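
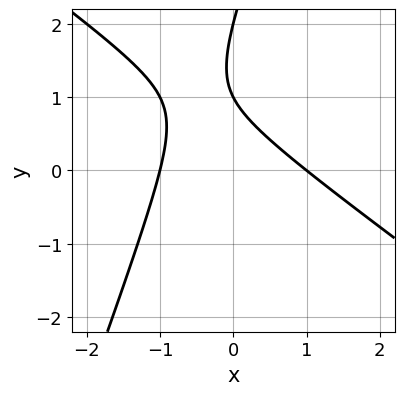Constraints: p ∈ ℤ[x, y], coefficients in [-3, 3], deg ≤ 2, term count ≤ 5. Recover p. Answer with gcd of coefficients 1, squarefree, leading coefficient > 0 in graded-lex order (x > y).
2*x^2 + 2*x*y - y^2 + 3*y - 2

First, deg p = 2. A generic line meets the curve in up to 2 points.
Then, checking where it meets the axes: the y-axis gridline crossings are at y ∈ {1, 2}; among the integer gridlines, it crosses the x-axis at x ∈ {-1, 1}.
Finally, assembling these constraints gives the stated polynomial.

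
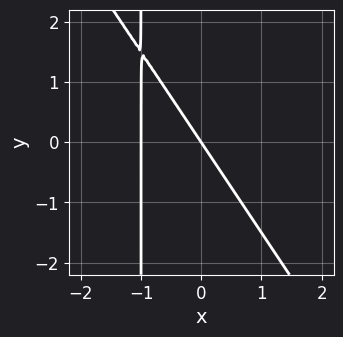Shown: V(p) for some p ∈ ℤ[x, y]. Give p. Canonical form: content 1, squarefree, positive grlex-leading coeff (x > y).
1. Degree: the shape is more complex than any degree-1 curve, so deg p = 2.
2. Observable constraints: it meets the y-axis at y = 0 (among the integer gridlines); the x-axis gridline crossings are at x ∈ {-1, 0}.
3. Solving for integer coefficients yields p as stated.

3*x^2 + 2*x*y + 3*x + 2*y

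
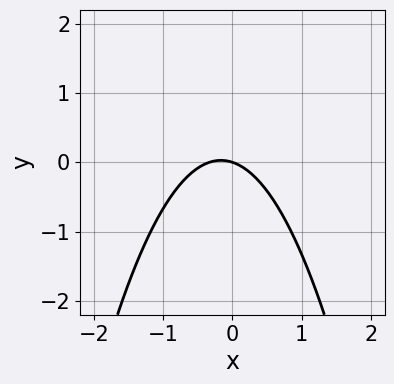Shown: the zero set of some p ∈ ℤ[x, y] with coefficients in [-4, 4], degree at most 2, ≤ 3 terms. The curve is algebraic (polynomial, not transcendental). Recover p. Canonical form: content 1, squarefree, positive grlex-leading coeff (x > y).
First, degree: a generic line meets the curve in up to 2 points, so deg p = 2.
Then, from the visible intercepts: one x-axis crossing is at x = 0; one y-axis crossing is at y = 0.
Finally, these observations pin down the coefficients.

3*x^2 + x + 3*y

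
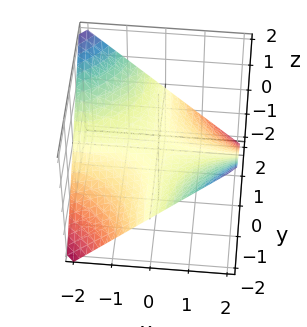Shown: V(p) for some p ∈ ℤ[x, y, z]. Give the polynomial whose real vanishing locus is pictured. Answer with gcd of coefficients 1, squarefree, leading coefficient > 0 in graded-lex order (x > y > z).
1. deg p = 2.
2. Against the integer gridlines: it crosses the z-axis at the gridline z = 0; the visible x-axis segment lies entirely on the surface; every point of the y-axis in the box is on the surface.
3. Matching integer coefficients to the picture gives p.

x*y + 2*z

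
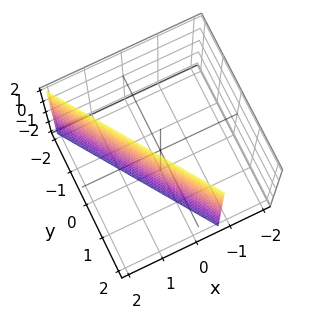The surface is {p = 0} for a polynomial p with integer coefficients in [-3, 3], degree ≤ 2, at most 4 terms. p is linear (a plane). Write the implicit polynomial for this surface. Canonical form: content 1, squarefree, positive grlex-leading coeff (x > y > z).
3*x + 2*y - 2

1. deg p = 1. Every cross-section is a straight line — this is a plane.
2. From the visible intercepts: the surface avoids every integer z-axis point in the box; it meets the y-axis at y = 1 (among the integer gridlines).
3. These observations pin down the coefficients.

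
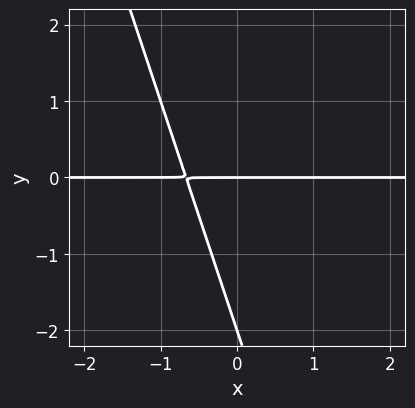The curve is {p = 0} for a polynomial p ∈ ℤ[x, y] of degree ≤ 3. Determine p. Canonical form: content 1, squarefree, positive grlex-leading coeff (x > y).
3*x*y + y^2 + 2*y

Degree: the shape is more complex than any degree-1 curve, so deg p = 2.
Reading off the gridlines: the visible x-axis segment lies entirely on the curve; among the integer gridlines, it crosses the y-axis at y ∈ {-2, 0}.
Putting this together gives p.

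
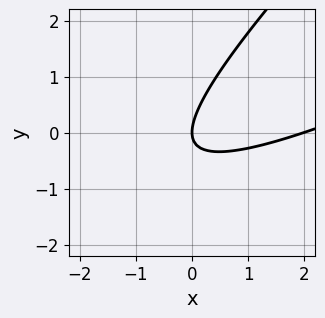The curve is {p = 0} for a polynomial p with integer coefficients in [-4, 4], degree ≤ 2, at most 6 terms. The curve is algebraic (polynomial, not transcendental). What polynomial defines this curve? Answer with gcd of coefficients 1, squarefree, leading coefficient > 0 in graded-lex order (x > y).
x^2 - 3*x*y + 2*y^2 - 2*x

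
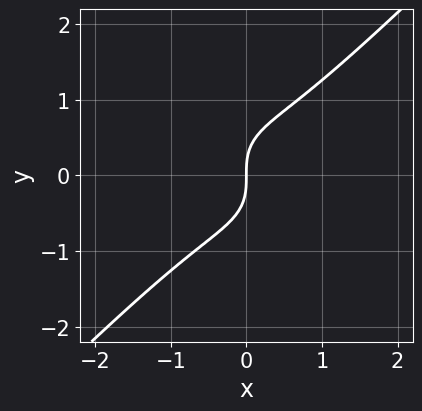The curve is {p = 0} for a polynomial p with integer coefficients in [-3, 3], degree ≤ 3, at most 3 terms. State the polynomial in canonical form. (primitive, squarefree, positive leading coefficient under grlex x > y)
Degree: a generic line meets the curve in up to 3 points, so deg p = 3.
From the visible intercepts: it meets the y-axis at y = 0 (among the integer gridlines); it meets the x-axis at x = 0 (among the integer gridlines).
Fitting integer coefficients to these (and the overall shape) gives p.

x^3 - y^3 + x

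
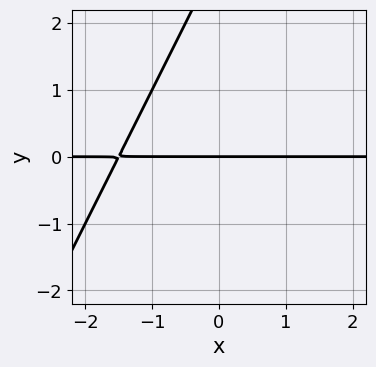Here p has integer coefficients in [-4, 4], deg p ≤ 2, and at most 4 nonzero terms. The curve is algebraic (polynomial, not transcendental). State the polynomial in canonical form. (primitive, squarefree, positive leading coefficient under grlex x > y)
2*x*y - y^2 + 3*y

(a) Degree: no degree-1 curve has this shape, so deg p = 2.
(b) From the visible intercepts: it meets the y-axis at y = 0 (among the integer gridlines); every point of the x-axis in the box is on the curve.
(c) These observations pin down the coefficients.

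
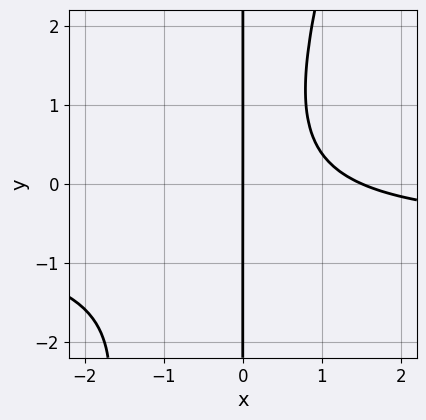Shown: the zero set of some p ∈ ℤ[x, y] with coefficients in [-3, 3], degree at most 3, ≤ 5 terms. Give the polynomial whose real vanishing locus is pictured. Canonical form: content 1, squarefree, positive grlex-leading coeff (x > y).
3*x^2*y - x*y^2 + 2*x^2 - 3*x

(a) The degree is 3 — a generic line meets the curve in up to 3 points.
(b) From the axis intercepts and sections: every point of the y-axis in the box is on the curve; one x-axis crossing is at x = 0.
(c) Together with the visible shape, these determine p as stated.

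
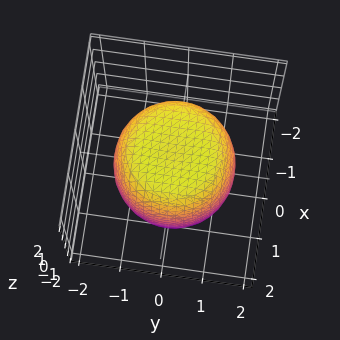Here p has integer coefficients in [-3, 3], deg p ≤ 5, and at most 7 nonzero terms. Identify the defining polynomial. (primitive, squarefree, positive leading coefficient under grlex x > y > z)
x^4 + 2*x^2*y^2 + y^4 - x^2 - y^2 + z^2 - 2

1. Degree: no degree-3 surface has this shape, so deg p = 4.
2. By symmetry, the surface is invariant under rotation about z: p = q(x² + y², z).
3. From the axis intercepts and sections: a circular section at z = 1 has radius between 1 and 2.
4. Matching integer coefficients to the picture gives p.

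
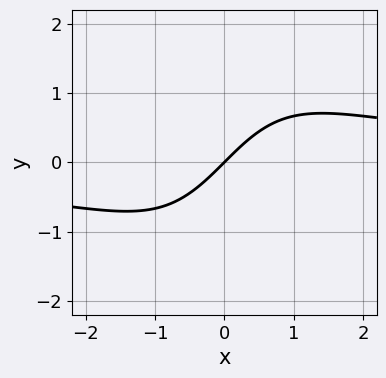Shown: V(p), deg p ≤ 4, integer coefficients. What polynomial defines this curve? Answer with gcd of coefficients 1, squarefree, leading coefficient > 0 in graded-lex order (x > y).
x^2*y - 2*x + 2*y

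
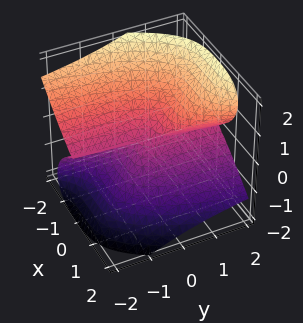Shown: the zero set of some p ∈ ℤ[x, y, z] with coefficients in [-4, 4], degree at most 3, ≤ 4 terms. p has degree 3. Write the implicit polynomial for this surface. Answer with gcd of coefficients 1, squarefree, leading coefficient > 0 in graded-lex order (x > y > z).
2*x^3 - 3*y*z^2 + 3*z^3

1. The degree is 3 — a generic line meets the surface in up to 3 points.
2. Checking where it meets the axes: it meets the z-axis at z = 0 (among the integer gridlines); it crosses the x-axis at the gridline x = 0; every point of the y-axis in the box is on the surface.
3. The integer polynomial consistent with all of this is the stated p.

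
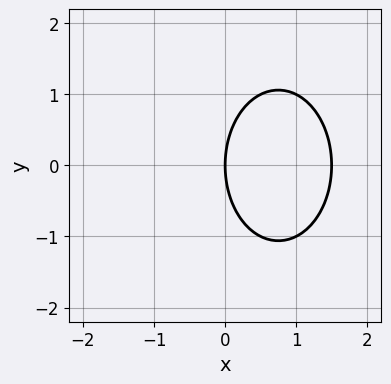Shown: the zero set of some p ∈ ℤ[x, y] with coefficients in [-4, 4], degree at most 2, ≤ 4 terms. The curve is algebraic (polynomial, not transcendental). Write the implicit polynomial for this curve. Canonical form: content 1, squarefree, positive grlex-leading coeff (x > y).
2*x^2 + y^2 - 3*x

deg p = 2.
Symmetries: the y ↦ −y reflection is a symmetry, so y appears only in even powers.
Against the integer gridlines: one y-axis crossing is at y = 0; it meets the x-axis at x = 0 (among the integer gridlines).
Together with the visible shape, these determine p as stated.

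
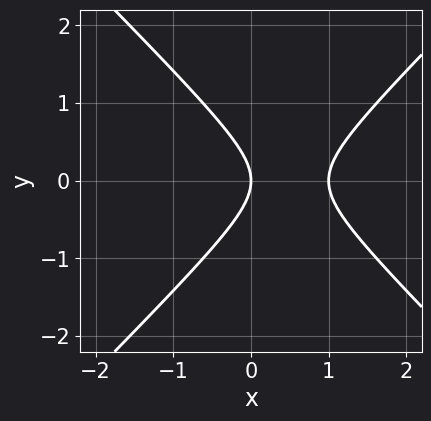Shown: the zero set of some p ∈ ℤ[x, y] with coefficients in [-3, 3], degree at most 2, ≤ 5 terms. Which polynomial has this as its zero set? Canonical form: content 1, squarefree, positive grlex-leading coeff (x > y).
First, deg p = 2. No degree-1 curve has this shape.
Next, symmetries: it's symmetric under y → −y, forcing even powers of y.
Then, reading off the gridlines: it meets the y-axis at y = 0 (among the integer gridlines); the x-axis gridline crossings are at x ∈ {0, 1}.
Finally, together with the visible shape, these determine p as stated.

x^2 - y^2 - x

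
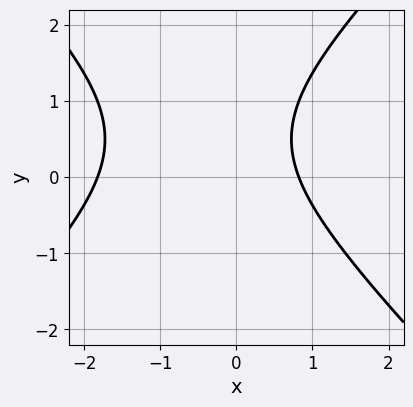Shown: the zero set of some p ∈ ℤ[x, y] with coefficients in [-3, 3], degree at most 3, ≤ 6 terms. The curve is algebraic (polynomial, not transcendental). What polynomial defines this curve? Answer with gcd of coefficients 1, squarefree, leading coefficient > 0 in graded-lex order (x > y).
2*x^2 - 2*y^2 + 2*x + 2*y - 3

First, deg p = 2.
Then, reading off the gridlines: no y-intercept at any integer in the box.
Finally, these observations pin down the coefficients.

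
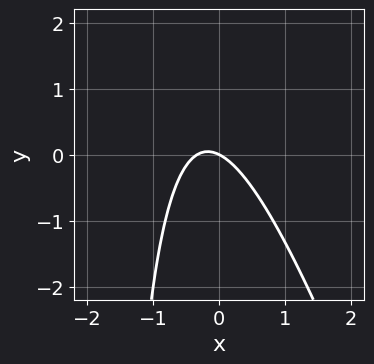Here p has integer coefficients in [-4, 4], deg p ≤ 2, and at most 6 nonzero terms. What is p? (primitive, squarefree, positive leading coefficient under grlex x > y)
3*x^2 + x*y + x + 2*y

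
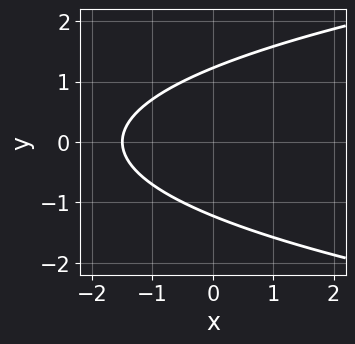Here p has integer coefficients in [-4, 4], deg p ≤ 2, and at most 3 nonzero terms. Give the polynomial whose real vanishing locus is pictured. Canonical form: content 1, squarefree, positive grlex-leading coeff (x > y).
(a) deg p = 2. The shape is more complex than any degree-1 curve.
(b) Symmetries: mirror symmetry y ↦ −y ⇒ only even powers of y.
(c) Fitting integer coefficients to these (and the overall shape) gives p.

2*y^2 - 2*x - 3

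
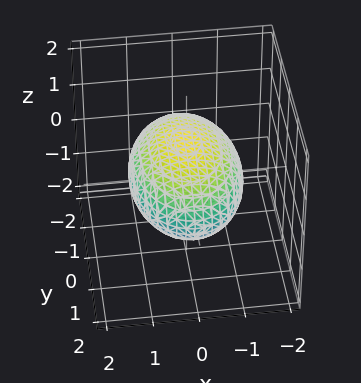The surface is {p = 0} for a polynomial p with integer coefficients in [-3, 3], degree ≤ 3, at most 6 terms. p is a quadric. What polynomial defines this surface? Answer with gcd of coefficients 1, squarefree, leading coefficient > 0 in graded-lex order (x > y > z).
2*x^2 + y^2 + 3*z^2 - 3

(a) The degree is 2 — bounded and convex; a quadric.
(b) Symmetries: mirror symmetry z ↦ −z ⇒ only even powers of z; mirror symmetry y ↦ −y ⇒ only even powers of y; mirror symmetry x ↦ −x ⇒ only even powers of x.
(c) Against the integer gridlines: the z-axis gridline crossings are at z ∈ {-1, 1}.
(d) Together with the visible shape, these determine p as stated.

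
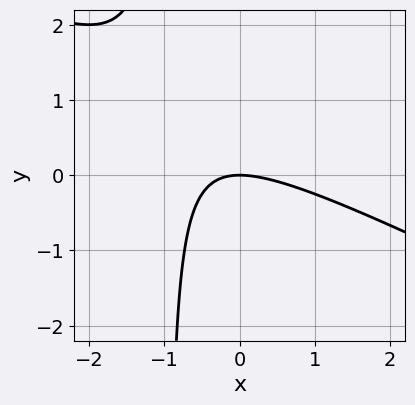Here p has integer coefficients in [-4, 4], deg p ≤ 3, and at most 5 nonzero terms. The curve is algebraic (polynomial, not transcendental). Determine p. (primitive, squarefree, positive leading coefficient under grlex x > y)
1. deg p = 2. The shape is more complex than any degree-1 curve.
2. Checking where it meets the axes: it meets the x-axis at x = 0 (among the integer gridlines); one y-axis crossing is at y = 0.
3. Matching integer coefficients to the picture gives p.

x^2 + 2*x*y + 2*y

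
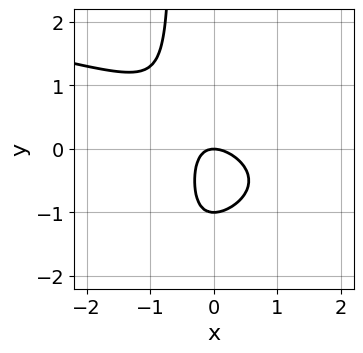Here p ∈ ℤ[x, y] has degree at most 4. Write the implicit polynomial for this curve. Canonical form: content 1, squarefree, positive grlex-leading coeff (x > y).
3*x*y^2 + 3*x^2 + 3*x*y + 2*y^2 + 2*y

First, degree: the shape is more complex than any degree-2 curve, so deg p = 3.
Next, from the axis intercepts and sections: it meets the x-axis at x = 0 (among the integer gridlines); among the integer gridlines, it crosses the y-axis at y ∈ {-1, 0}.
Finally, together with the visible shape, these determine p as stated.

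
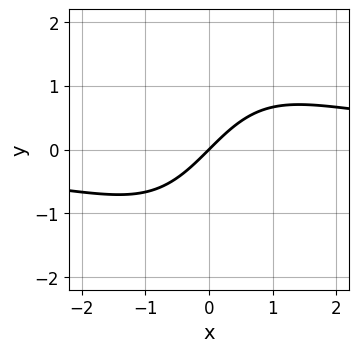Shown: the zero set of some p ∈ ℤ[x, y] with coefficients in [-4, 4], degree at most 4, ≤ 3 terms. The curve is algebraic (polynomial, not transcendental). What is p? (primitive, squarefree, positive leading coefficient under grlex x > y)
x^2*y - 2*x + 2*y

First, the degree is 3 — the shape is more complex than any degree-2 curve.
Next, against the integer gridlines: it meets the x-axis at x = 0 (among the integer gridlines); one y-axis crossing is at y = 0.
Finally, these observations pin down the coefficients.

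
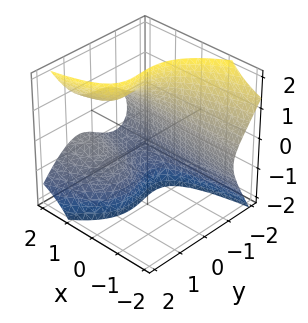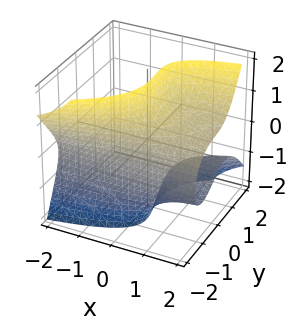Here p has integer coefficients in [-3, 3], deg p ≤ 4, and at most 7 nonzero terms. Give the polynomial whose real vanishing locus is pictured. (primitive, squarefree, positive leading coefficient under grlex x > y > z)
(a) The degree is 3 — a generic line meets the surface in up to 3 points.
(b) From the axis intercepts and sections: the surface avoids every integer x-axis point in the box; no z-intercept at any integer in the box.
(c) Fitting integer coefficients to these (and the overall shape) gives p.

2*x*y*z - 3*x*z^2 + 3*y^3 - 2*y + 3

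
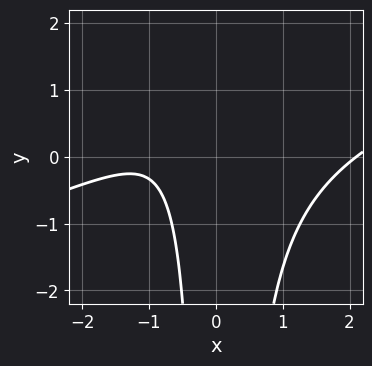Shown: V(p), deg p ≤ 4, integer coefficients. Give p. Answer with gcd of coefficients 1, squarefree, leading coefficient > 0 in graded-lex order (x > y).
First, the degree is 3 — a generic line meets the curve in up to 3 points.
Next, from the axis intercepts and sections: no y-intercept at any integer in the box; it misses every integer gridline on the x-axis.
Finally, putting this together gives p.

x^3 - 3*x^2*y - 3*x - 3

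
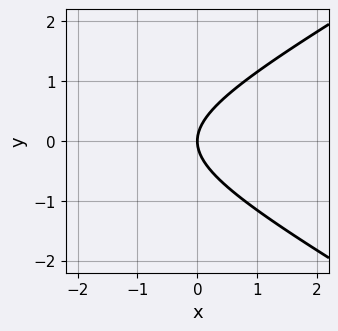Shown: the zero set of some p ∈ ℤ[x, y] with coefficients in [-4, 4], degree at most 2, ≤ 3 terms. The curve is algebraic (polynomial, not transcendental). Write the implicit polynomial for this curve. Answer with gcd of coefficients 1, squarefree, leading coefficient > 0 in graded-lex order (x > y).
x^2 - 3*y^2 + 3*x

First, deg p = 2. A generic line meets the curve in up to 2 points.
Next, symmetries: mirror symmetry y ↦ −y ⇒ only even powers of y.
Then, reading off the gridlines: it meets the x-axis at x = 0 (among the integer gridlines); it meets the y-axis at y = 0 (among the integer gridlines).
Finally, solving for integer coefficients yields p as stated.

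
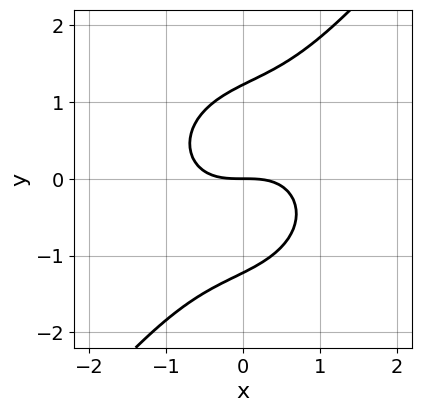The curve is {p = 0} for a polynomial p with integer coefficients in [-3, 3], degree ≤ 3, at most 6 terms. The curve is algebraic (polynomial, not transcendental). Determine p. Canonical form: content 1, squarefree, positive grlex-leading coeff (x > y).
Degree: the shape is more complex than any degree-2 curve, so deg p = 3.
Observable constraints: it meets the x-axis at x = 0 (among the integer gridlines); it crosses the y-axis at the gridline y = 0.
The integer polynomial consistent with all of this is the stated p.

2*x^3 - x^2*y + 2*x*y^2 - 2*y^3 + 3*y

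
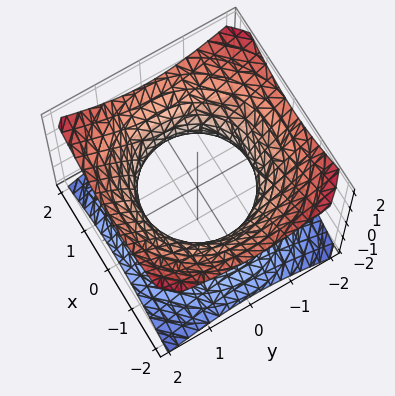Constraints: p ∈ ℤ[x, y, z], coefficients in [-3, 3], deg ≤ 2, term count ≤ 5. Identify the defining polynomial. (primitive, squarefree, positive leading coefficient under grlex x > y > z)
First, deg p = 2.
Then, symmetries: mirror symmetry z ↦ −z ⇒ only even powers of z; the surface is invariant under rotation about z: p = q(x² + y², z).
Next, checking where it meets the axes: a circular section at z = 0 has radius between 1 and 2; no z-intercept at any integer in the box.
Finally, solving for integer coefficients yields p as stated.

2*x^2 + 2*y^2 - 3*z^2 - 3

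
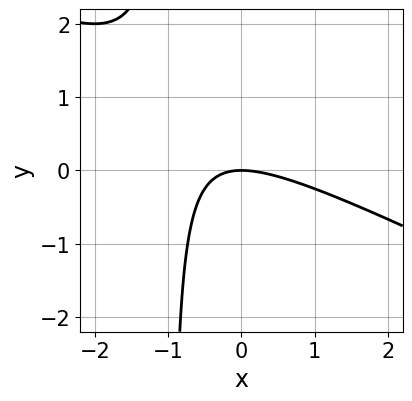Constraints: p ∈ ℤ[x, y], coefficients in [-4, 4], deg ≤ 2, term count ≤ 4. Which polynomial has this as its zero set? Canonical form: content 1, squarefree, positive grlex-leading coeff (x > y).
The degree is 2 — no degree-1 curve has this shape.
Against the integer gridlines: it crosses the x-axis at the gridline x = 0; it crosses the y-axis at the gridline y = 0.
Together with the visible shape, these determine p as stated.

x^2 + 2*x*y + 2*y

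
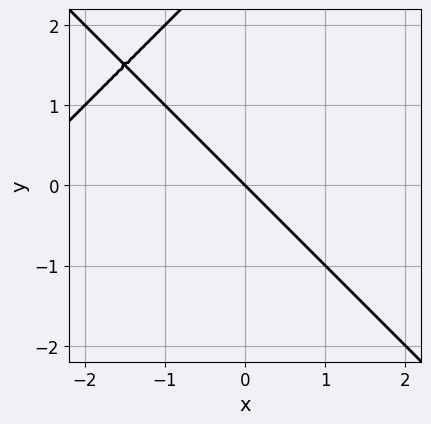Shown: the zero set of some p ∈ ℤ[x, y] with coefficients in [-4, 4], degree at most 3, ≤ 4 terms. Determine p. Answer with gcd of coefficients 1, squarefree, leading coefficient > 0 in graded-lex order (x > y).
x^2 - y^2 + 3*x + 3*y

deg p = 2.
From the axis intercepts and sections: it crosses the x-axis at the gridline x = 0; it meets the y-axis at y = 0 (among the integer gridlines).
Putting this together gives p.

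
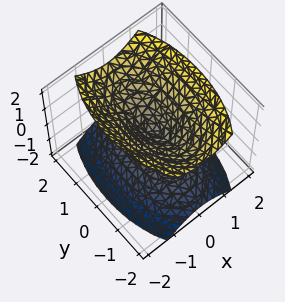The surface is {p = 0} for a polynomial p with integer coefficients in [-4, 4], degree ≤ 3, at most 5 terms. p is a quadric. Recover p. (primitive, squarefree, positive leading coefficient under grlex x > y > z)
(a) The picture has 2 separate pieces. Treating them together as one polynomial.
(b) Degree: a double cone through the origin; a quadric, so deg p = 2.
(c) Symmetries: mirror symmetry z ↦ −z ⇒ only even powers of z; the x ↦ −x reflection is a symmetry, so x appears only in even powers; it's symmetric under y → −y, forcing even powers of y.
(d) Checking where it meets the axes: one y-axis crossing is at y = 0; it crosses the x-axis at the gridline x = 0.
(e) Matching integer coefficients to the picture gives p.

3*x^2 + y^2 - 2*z^2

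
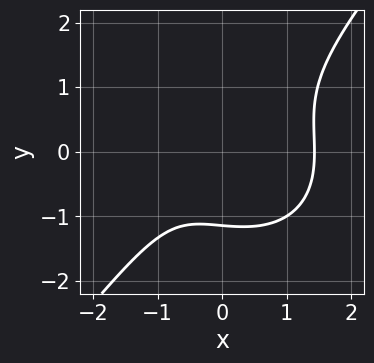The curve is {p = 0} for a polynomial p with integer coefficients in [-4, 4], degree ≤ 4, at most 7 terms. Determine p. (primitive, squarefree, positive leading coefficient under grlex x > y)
Degree: the shape is more complex than any degree-2 curve, so deg p = 3.
Putting this together gives p.

2*x^3 + x*y^2 - 2*y^3 - 2*x - 3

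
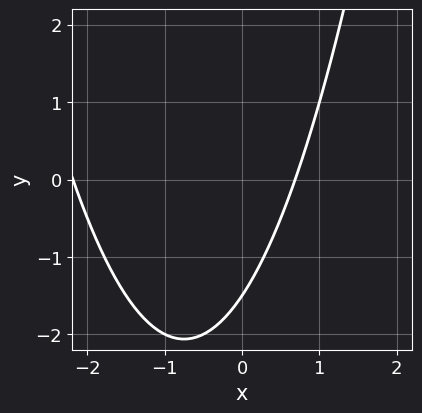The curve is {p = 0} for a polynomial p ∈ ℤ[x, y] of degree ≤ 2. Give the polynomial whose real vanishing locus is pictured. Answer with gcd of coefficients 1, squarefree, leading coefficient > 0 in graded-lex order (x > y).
2*x^2 + 3*x - 2*y - 3

deg p = 2.
Putting this together gives p.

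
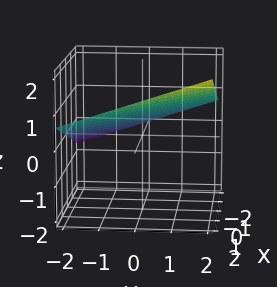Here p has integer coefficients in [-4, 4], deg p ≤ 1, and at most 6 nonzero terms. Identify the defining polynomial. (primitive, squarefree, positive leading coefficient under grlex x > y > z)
x + y - 3*z + 2

First, the degree is 1 — every cross-section is a straight line — this is a plane.
Next, checking where it meets the axes: it meets the y-axis at y = -2 (among the integer gridlines); it meets the x-axis at x = -2 (among the integer gridlines).
Finally, matching integer coefficients to the picture gives p.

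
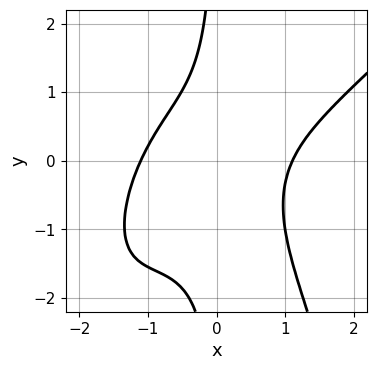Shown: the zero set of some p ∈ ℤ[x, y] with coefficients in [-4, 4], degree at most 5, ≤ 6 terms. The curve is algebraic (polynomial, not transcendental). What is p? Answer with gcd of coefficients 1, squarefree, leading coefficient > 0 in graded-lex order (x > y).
First, degree: no degree-3 curve has this shape, so deg p = 4.
Then, observable constraints: no y-intercept at any integer in the box.
Finally, these observations pin down the coefficients.

2*x^4 - 2*x^3*y - 3*x*y^2 - 2*x*y - 3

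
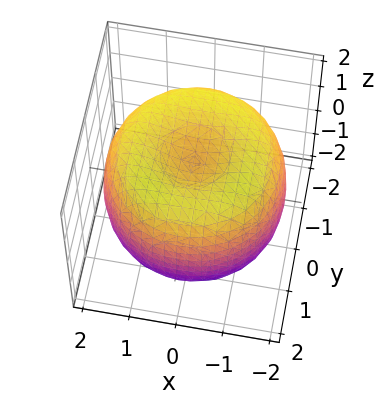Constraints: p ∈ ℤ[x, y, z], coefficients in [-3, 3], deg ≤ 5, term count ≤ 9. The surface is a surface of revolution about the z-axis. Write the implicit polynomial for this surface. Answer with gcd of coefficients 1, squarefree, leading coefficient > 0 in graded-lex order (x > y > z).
x^4 + 2*x^2*y^2 + y^4 - 3*x^2 - 3*y^2 + 2*z^2 - 2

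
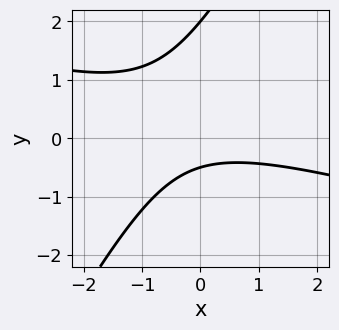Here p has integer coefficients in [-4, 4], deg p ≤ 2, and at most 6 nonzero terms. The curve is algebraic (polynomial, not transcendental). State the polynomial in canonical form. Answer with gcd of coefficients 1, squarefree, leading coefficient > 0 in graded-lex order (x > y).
x^2 + 3*x*y - 2*y^2 + 3*y + 2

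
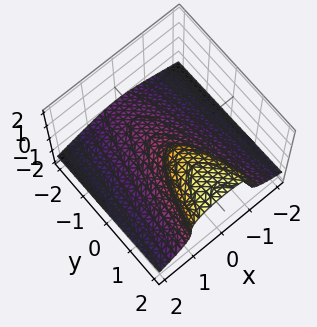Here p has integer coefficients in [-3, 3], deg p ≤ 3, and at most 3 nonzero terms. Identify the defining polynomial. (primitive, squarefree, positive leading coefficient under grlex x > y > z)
First, the degree is 3 — no degree-2 surface has this shape.
Then, from the axis intercepts and sections: one z-axis crossing is at z = 0; one x-axis crossing is at x = 0; it meets the y-axis at y = 0 (among the integer gridlines).
Finally, fitting integer coefficients to these (and the overall shape) gives p.

2*z^3 + 2*x^2 - y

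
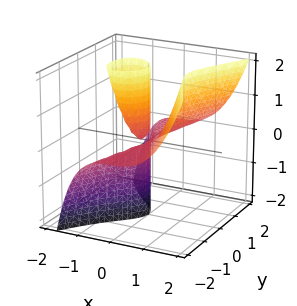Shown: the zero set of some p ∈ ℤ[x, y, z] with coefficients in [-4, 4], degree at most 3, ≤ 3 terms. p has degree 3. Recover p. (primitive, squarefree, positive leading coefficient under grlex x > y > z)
There are 2 components. Treating them together as one polynomial.
Degree: no degree-2 surface has this shape, so deg p = 3.
From the axis intercepts and sections: every point of the z-axis in the box is on the surface; every point of the y-axis in the box is on the surface; one x-axis crossing is at x = 0.
The integer polynomial consistent with all of this is the stated p.

3*x^3 - 2*y^2*z - 2*x*z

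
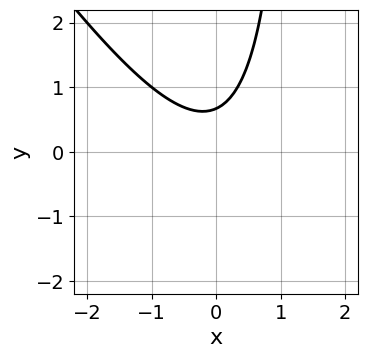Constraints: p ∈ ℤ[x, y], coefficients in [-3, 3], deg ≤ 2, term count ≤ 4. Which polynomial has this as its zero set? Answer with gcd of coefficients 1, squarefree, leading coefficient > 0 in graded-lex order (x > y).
(a) Degree: a generic line meets the curve in up to 2 points, so deg p = 2.
(b) From the axis intercepts and sections: no x-intercept at any integer in the box.
(c) Assembling these constraints gives the stated polynomial.

3*x^2 + 2*x*y - 3*y + 2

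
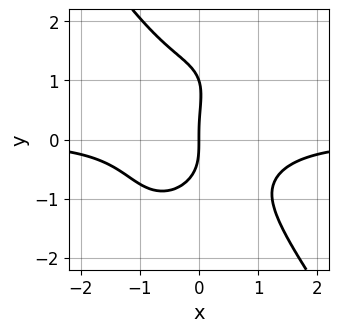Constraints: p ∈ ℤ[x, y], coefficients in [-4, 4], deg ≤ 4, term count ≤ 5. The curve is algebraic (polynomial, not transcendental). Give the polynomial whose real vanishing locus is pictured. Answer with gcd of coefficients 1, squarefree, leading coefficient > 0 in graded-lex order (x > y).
3*x^3*y + y^4 - y^3 + 3*x

1. The degree is 4 — a generic line meets the curve in up to 4 points.
2. Against the integer gridlines: among the integer gridlines, it crosses the y-axis at y ∈ {0, 1}; it crosses the x-axis at the gridline x = 0.
3. Assembling these constraints gives the stated polynomial.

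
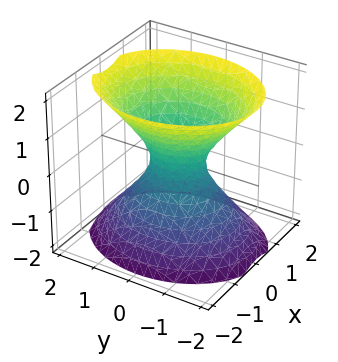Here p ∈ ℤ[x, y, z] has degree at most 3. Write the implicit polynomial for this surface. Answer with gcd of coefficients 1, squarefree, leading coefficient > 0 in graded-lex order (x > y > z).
3*x^2 + 2*y^2 - 2*z^2 - 1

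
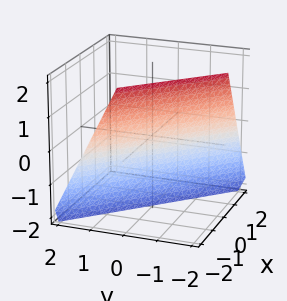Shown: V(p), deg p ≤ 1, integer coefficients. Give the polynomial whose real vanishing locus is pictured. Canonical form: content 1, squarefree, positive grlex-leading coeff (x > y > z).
2*x + 2*y + z + 2

Degree: the surface is flat (a plane), so deg p = 1.
From the axis intercepts and sections: one z-axis crossing is at z = -2; it crosses the y-axis at the gridline y = -1; one x-axis crossing is at x = -1.
Matching integer coefficients to the picture gives p.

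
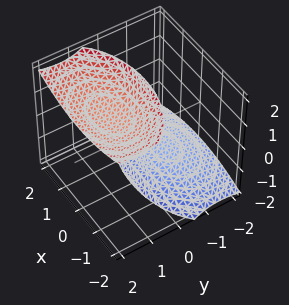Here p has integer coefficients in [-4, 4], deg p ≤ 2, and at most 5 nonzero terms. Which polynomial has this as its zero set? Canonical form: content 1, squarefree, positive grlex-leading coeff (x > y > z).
x^2 + 2*y^2 - 3*y*z - z^2 + 3

I count 2 distinct pieces. Treating them together as one polynomial.
Degree: the shape is more complex than any degree-1 surface, so deg p = 2.
From the visible intercepts: it misses every integer gridline on the x-axis; no y-intercept at any integer in the box.
These observations pin down the coefficients.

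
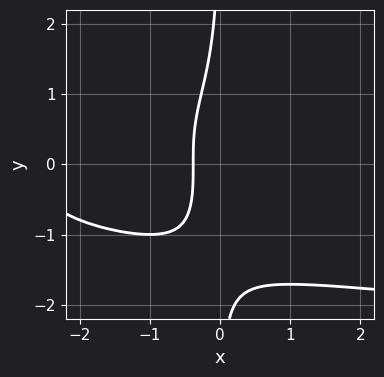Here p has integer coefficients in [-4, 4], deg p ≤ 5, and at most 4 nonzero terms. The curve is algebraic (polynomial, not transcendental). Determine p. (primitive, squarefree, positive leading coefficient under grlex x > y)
x*y^3 + x^2 + 3*x + 1

First, the degree is 4 — no degree-3 curve has this shape.
Then, against the integer gridlines: it misses every integer gridline on the y-axis.
Finally, putting this together gives p.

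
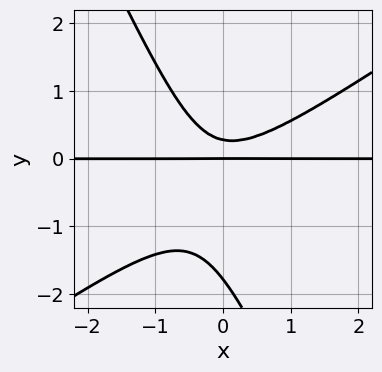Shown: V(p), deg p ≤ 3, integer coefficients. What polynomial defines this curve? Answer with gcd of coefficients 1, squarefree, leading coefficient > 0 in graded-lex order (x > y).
1. The degree is 3 — the shape is more complex than any degree-2 curve.
2. Checking where it meets the axes: it crosses the y-axis at the gridline y = 0; every point of the x-axis in the box is on the curve.
3. Solving for integer coefficients yields p as stated.

3*x^2*y - 3*x*y^2 - 2*y^3 - 3*y^2 + y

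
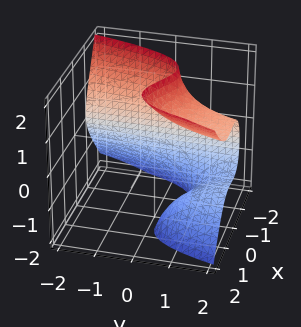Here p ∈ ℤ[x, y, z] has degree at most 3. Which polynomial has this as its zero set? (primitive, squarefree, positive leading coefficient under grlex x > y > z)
3*x^3 - x^2*z - x*z^2 - 2*y*z^2 + 3

Degree: the shape is more complex than any degree-2 surface, so deg p = 3.
From the axis intercepts and sections: the surface avoids every integer z-axis point in the box; it misses every integer gridline on the y-axis; it crosses the x-axis at the gridline x = -1.
Solving for integer coefficients yields p as stated.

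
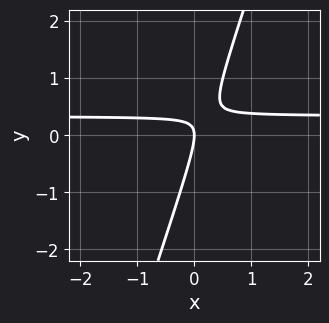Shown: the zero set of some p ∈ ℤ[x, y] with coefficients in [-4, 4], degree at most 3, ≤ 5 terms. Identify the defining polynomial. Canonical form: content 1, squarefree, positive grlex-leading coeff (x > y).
1. Degree: no degree-1 curve has this shape, so deg p = 2.
2. Observable constraints: one y-axis crossing is at y = 0; it crosses the x-axis at the gridline x = 0.
3. Matching integer coefficients to the picture gives p.

3*x*y - y^2 - x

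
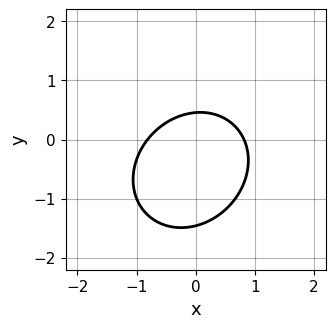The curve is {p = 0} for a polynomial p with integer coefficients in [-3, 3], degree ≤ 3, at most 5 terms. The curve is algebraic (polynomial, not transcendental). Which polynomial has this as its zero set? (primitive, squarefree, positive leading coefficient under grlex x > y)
3*x^2 - x*y + 3*y^2 + 3*y - 2

(a) The degree is 2 — a generic line meets the curve in up to 2 points.
(b) Matching integer coefficients to the picture gives p.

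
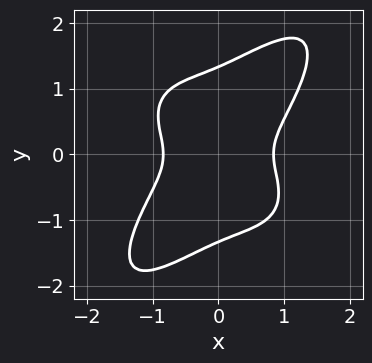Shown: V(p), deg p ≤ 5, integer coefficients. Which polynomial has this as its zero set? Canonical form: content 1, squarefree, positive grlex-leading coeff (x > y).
2*x^4 - 2*x*y^3 + 2*y^4 - 3*y^2 - 1

The degree is 4 — no degree-3 curve has this shape.
Solving for integer coefficients yields p as stated.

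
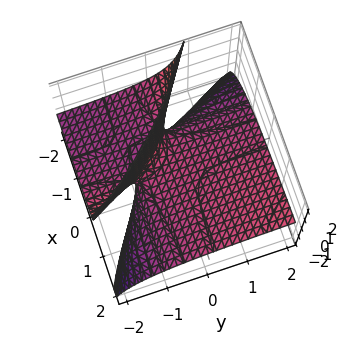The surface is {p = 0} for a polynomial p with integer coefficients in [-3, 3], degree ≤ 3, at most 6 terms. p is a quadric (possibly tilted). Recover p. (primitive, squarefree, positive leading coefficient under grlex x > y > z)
x*y - 3*x*z - 3*y*z - 3*z

First, the degree is 2 — a generic line meets the surface in up to 2 points.
Then, against the integer gridlines: every point of the y-axis in the box is on the surface; it meets the z-axis at z = 0 (among the integer gridlines).
Finally, these observations pin down the coefficients.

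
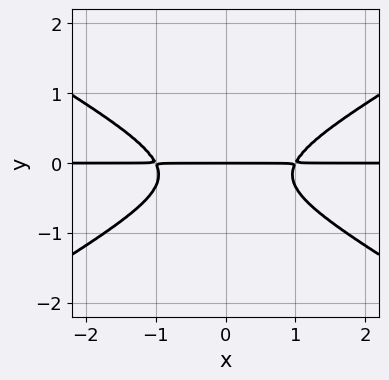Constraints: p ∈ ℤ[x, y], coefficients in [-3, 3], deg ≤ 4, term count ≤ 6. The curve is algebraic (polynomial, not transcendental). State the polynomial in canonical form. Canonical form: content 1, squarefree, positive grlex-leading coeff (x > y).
x^2*y - 3*y^3 - y^2 - y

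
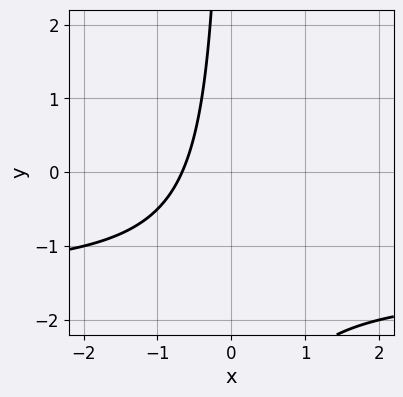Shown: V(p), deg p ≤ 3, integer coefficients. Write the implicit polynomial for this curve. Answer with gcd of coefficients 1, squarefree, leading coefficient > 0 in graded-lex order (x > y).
2*x*y + 3*x + 2

First, the degree is 2 — the shape is more complex than any degree-1 curve.
Then, reading off the gridlines: the curve avoids every integer y-axis point in the box.
Finally, solving for integer coefficients yields p as stated.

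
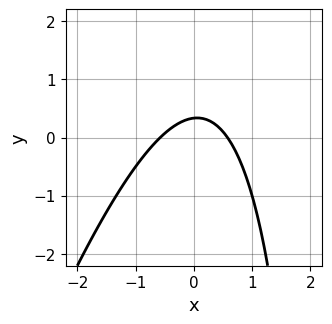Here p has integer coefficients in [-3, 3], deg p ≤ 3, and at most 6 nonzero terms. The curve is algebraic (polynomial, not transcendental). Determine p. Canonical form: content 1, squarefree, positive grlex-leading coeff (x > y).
3*x^2 - x*y + 3*y - 1

First, deg p = 2.
Finally, the integer polynomial consistent with all of this is the stated p.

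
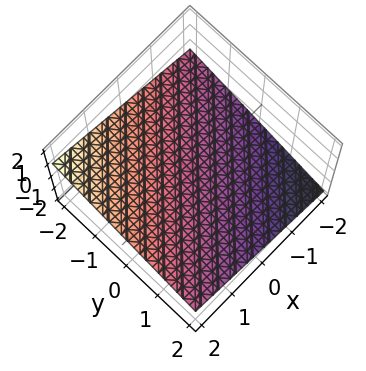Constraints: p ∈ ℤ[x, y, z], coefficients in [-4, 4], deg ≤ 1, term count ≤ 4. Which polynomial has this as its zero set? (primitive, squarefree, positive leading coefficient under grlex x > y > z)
1. The degree is 1 — the surface is flat (a plane).
2. Against the integer gridlines: it meets the x-axis at x = 2 (among the integer gridlines); it crosses the y-axis at the gridline y = -2.
3. Fitting integer coefficients to these (and the overall shape) gives p.

x - y - 3*z - 2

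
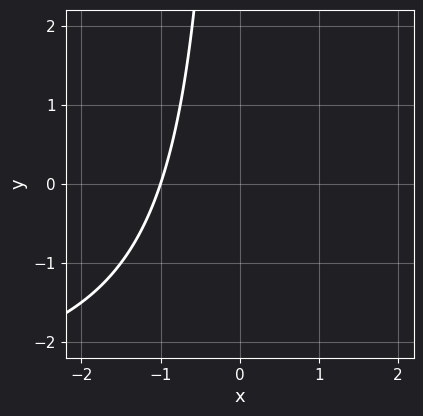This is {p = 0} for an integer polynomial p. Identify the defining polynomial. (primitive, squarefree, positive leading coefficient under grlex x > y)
(a) deg p = 2.
(b) Checking where it meets the axes: one x-axis crossing is at x = -1; no y-intercept at any integer in the box.
(c) Matching integer coefficients to the picture gives p.

x*y + 3*x + 3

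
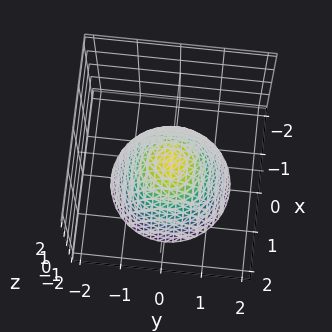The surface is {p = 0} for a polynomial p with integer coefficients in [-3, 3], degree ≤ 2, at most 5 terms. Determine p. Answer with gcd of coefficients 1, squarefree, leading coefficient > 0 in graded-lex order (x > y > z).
x^2 + y^2 + z

Degree: a single bowl opening along one axis; a quadric, so deg p = 2.
By symmetry, every cross-section ⟂ z is a circle, so x, y appear only via x² + y².
From the visible intercepts: it meets the y-axis at y = 0 (among the integer gridlines); it crosses the z-axis at the gridline z = 0; one x-axis crossing is at x = 0.
Together with the visible shape, these determine p as stated.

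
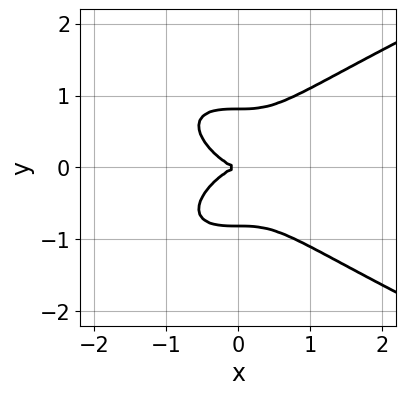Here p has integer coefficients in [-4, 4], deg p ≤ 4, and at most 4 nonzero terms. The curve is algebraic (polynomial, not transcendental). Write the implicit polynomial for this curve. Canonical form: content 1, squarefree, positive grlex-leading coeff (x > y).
First, the degree is 4 — a generic line meets the curve in up to 4 points.
Next, symmetries: the y ↦ −y reflection is a symmetry, so y appears only in even powers.
Then, reading off the gridlines: one x-axis crossing is at x = 0; one y-axis crossing is at y = 0.
Finally, fitting integer coefficients to these (and the overall shape) gives p.

3*y^4 - 2*x^3 - 2*y^2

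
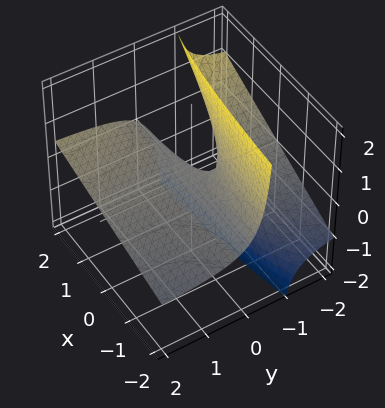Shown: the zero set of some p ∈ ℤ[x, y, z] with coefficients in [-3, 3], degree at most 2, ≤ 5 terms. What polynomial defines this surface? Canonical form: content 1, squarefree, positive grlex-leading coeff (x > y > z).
x*y - 3*y*z - 2*z

deg p = 2.
Checking where it meets the axes: the visible x-axis segment lies entirely on the surface; the visible y-axis segment lies entirely on the surface; it crosses the z-axis at the gridline z = 0.
Fitting integer coefficients to these (and the overall shape) gives p.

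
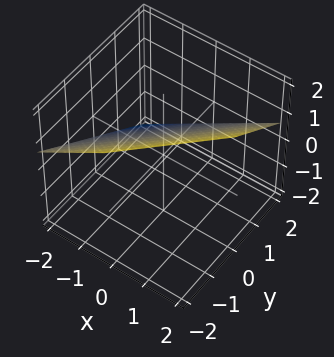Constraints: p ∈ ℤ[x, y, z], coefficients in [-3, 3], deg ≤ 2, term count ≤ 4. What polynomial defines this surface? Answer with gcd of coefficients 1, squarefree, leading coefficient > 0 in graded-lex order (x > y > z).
2*x - 2*y - 3*z + 2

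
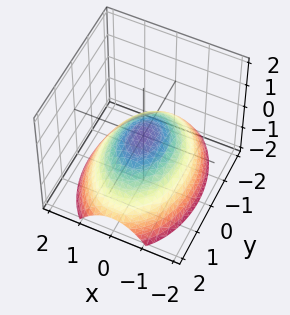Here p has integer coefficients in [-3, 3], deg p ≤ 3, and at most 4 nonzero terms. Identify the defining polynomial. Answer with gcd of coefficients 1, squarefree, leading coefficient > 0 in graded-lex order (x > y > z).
Degree: a paraboloid; a quadric, so deg p = 2.
Symmetries: it's symmetric under y → −y, forcing even powers of y; the x ↦ −x reflection is a symmetry, so x appears only in even powers.
Observable constraints: one y-axis crossing is at y = 0; it meets the x-axis at x = 0 (among the integer gridlines).
Matching integer coefficients to the picture gives p.

2*x^2 + y^2 + 3*z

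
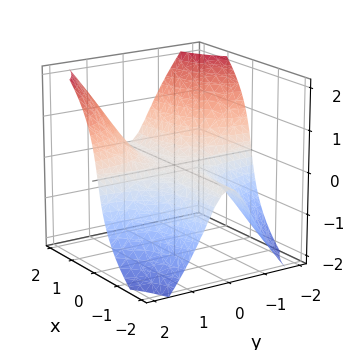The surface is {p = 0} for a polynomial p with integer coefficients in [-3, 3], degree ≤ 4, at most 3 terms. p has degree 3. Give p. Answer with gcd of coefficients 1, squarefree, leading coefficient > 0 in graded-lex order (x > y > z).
3*x*y^2 - z^3 - 3*z

First, deg p = 3. A generic line meets the surface in up to 3 points.
Then, observable constraints: every point of the y-axis in the box is on the surface; it crosses the z-axis at the gridline z = 0; every point of the x-axis in the box is on the surface.
Finally, together with the visible shape, these determine p as stated.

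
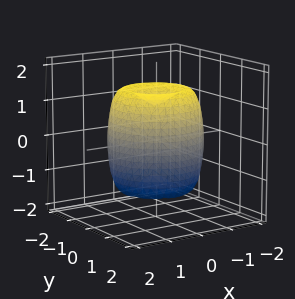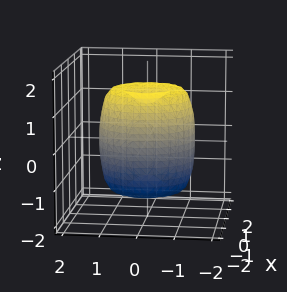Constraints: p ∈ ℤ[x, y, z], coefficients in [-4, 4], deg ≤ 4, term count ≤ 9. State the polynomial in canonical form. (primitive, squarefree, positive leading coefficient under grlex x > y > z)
First, the degree is 4 — a generic line meets the surface in up to 4 points.
Then, by symmetry, every cross-section ⟂ z is a circle, so x, y appear only via x² + y².
Then, from the visible intercepts: a circular section at z = 1 has radius between 1 and 2; the z-axis gridline crossings are at z ∈ {-1, 1}.
Finally, assembling these constraints gives the stated polynomial.

2*x^4 + 4*x^2*y^2 + 2*y^4 - 3*x^2 - 3*y^2 + z^2 - 1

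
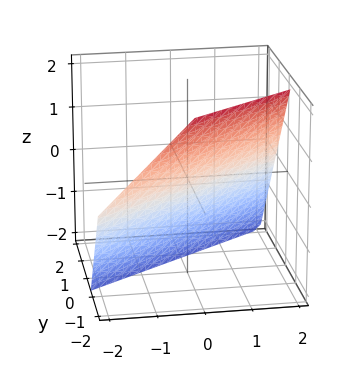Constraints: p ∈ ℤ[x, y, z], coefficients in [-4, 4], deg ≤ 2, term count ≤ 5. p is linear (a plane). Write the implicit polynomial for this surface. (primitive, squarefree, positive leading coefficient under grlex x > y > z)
Degree: every cross-section is a straight line — this is a plane, so deg p = 1.
Reading off the gridlines: one x-axis crossing is at x = 1; it crosses the z-axis at the gridline z = -1.
These observations pin down the coefficients.

2*x - 3*y - 2*z - 2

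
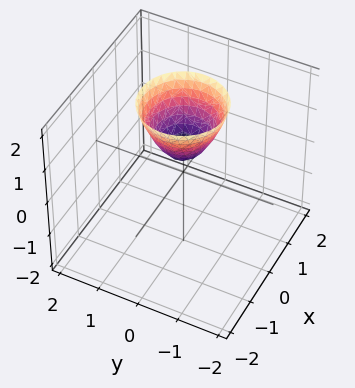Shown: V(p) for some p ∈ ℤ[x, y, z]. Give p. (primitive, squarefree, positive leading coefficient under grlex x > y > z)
(a) Degree: no degree-1 surface has this shape, so deg p = 2.
(b) Symmetries: rotational symmetry about the z-axis ⇒ p depends on x, y only through x² + y².
(c) Observable constraints: it misses every integer gridline on the x-axis; no y-intercept at any integer in the box; a circular section at z = 2 has radius exactly 1.
(d) Together with the visible shape, these determine p as stated.

3*x^2 + 3*y^2 - 2*z + 1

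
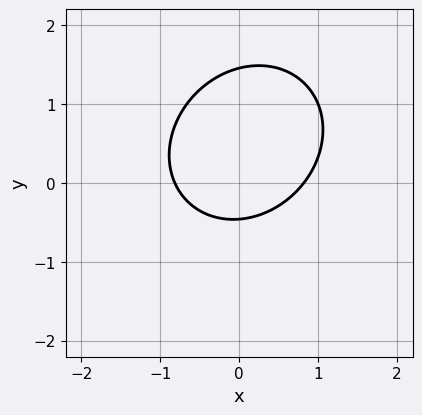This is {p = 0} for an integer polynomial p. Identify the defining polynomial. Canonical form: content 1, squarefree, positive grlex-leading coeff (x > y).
3*x^2 - x*y + 3*y^2 - 3*y - 2

(a) Degree: no degree-1 curve has this shape, so deg p = 2.
(b) Matching integer coefficients to the picture gives p.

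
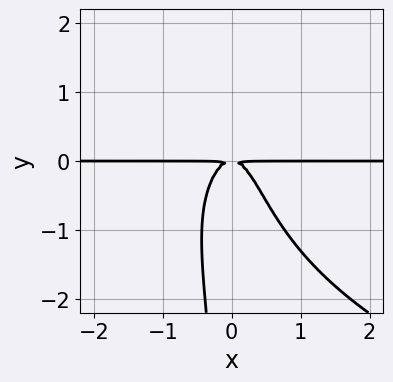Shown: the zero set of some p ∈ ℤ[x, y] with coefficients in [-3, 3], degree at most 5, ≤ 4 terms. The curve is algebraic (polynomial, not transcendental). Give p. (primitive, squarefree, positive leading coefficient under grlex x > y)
Degree: no degree-3 curve has this shape, so deg p = 4.
Checking where it meets the axes: every point of the x-axis in the box is on the curve.
The integer polynomial consistent with all of this is the stated p.

x*y^3 - 3*x^2*y - y^2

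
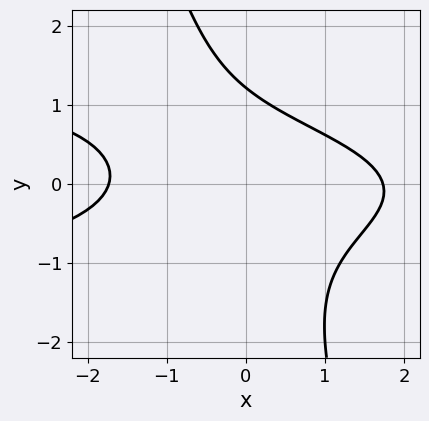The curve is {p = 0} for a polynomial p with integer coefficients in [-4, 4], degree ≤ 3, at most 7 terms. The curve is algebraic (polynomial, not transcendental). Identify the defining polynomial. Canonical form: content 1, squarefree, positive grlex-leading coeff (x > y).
3*x*y^2 + y^3 + x^2 + y - 3

The degree is 3 — a generic line meets the curve in up to 3 points.
Matching integer coefficients to the picture gives p.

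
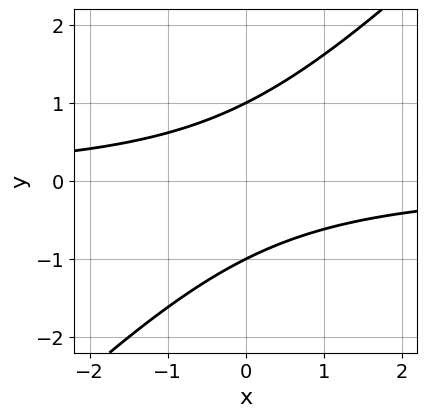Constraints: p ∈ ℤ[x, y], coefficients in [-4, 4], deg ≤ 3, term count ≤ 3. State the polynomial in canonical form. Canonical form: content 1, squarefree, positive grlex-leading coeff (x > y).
1. deg p = 2. A generic line meets the curve in up to 2 points.
2. Against the integer gridlines: among the integer gridlines, it crosses the y-axis at y ∈ {-1, 1}; it misses every integer gridline on the x-axis.
3. Fitting integer coefficients to these (and the overall shape) gives p.

x*y - y^2 + 1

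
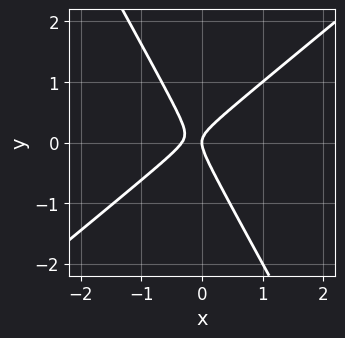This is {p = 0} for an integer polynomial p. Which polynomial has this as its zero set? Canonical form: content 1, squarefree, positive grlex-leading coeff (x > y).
First, deg p = 2. A generic line meets the curve in up to 2 points.
Then, observable constraints: it crosses the y-axis at the gridline y = 0; it meets the x-axis at x = 0 (among the integer gridlines).
Finally, fitting integer coefficients to these (and the overall shape) gives p.

3*x^2 - 2*x*y - 2*y^2 + x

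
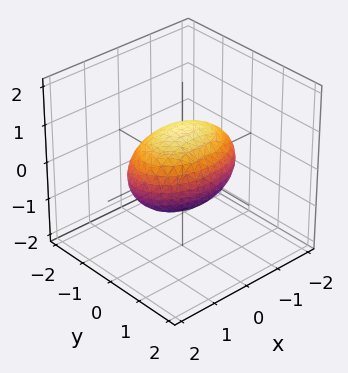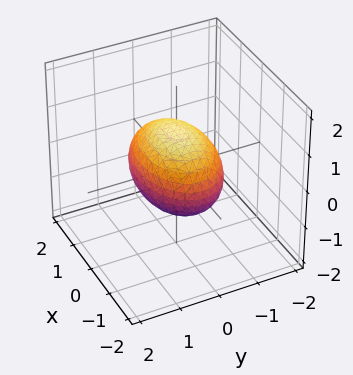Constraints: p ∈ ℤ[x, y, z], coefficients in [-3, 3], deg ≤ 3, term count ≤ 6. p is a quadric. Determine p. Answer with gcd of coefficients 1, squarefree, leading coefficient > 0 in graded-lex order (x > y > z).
x^2 + 2*y^2 + 2*z^2 - 2

1. Degree: bounded and convex; a quadric, so deg p = 2.
2. Symmetries: the z ↦ −z reflection is a symmetry, so z appears only in even powers; it's symmetric under y → −y, forcing even powers of y; the x ↦ −x reflection is a symmetry, so x appears only in even powers.
3. From the axis intercepts and sections: the z-axis gridline crossings are at z ∈ {-1, 1}; among the integer gridlines, it crosses the y-axis at y ∈ {-1, 1}.
4. The integer polynomial consistent with all of this is the stated p.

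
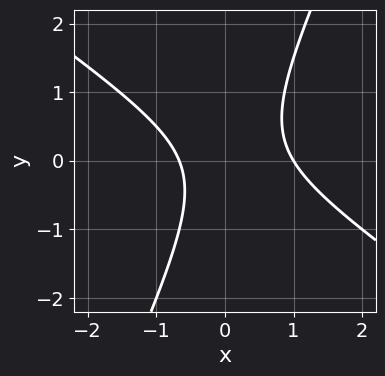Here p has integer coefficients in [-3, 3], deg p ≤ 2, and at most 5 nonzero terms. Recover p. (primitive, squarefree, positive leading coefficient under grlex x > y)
First, the degree is 2 — no degree-1 curve has this shape.
Then, from the axis intercepts and sections: it meets the x-axis at x = 1 (among the integer gridlines); it misses every integer gridline on the y-axis.
Finally, the integer polynomial consistent with all of this is the stated p.

3*x^2 + 3*x*y - 2*y^2 - x - 2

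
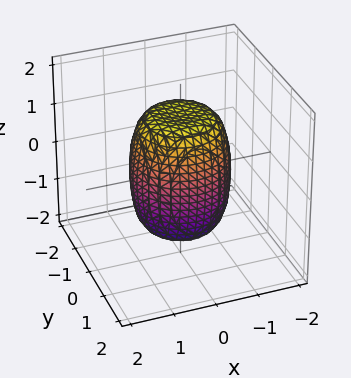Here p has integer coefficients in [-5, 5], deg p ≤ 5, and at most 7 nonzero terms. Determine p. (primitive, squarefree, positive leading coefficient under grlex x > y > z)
2*x^4 + 4*x^2*y^2 + 2*y^4 - x^2 - y^2 + z^2 - 2

deg p = 4.
Symmetries: the surface is invariant under rotation about z: p = q(x² + y², z).
From the visible intercepts: a circular section at z = -1 has radius exactly 1.
Solving for integer coefficients yields p as stated.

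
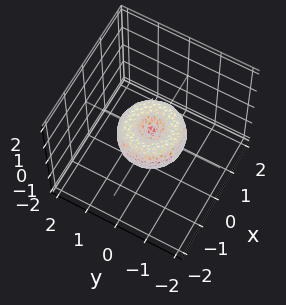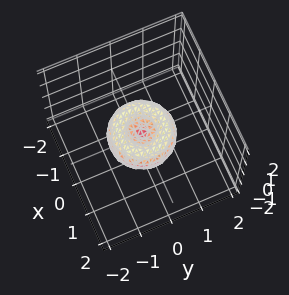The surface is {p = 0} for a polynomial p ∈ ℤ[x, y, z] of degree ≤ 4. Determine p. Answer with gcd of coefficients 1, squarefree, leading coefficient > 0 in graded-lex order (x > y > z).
(a) The degree is 4 — no degree-3 surface has this shape.
(b) By symmetry, the surface is invariant under rotation about z: p = q(x² + y², z).
(c) From the visible intercepts: one z-axis crossing is at z = 0; among the integer gridlines, it crosses the y-axis at y ∈ {-1, 0, 1}; the x-axis gridline crossings are at x ∈ {-1, 0, 1}.
(d) These observations pin down the coefficients.

x^4 + 2*x^2*y^2 + y^4 - x^2 - y^2 + z^2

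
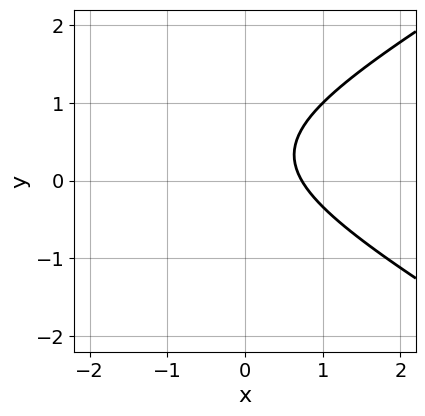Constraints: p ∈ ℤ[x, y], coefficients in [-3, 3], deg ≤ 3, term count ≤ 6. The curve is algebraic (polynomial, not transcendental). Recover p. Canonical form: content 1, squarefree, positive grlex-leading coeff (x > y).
x^2 - 3*y^2 + 2*x + 2*y - 2

First, deg p = 2. The shape is more complex than any degree-1 curve.
Next, observable constraints: it misses every integer gridline on the y-axis.
Finally, matching integer coefficients to the picture gives p.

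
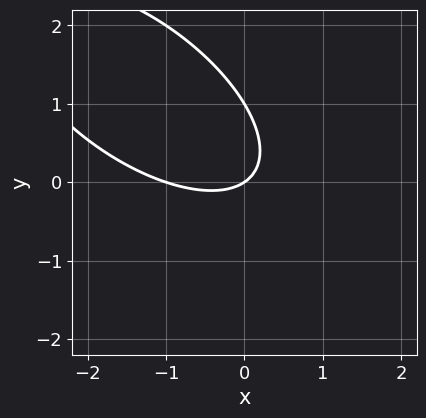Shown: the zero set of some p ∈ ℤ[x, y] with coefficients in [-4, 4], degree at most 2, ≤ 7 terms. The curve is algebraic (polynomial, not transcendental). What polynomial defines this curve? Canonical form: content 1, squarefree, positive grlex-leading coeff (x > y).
2*x^2 + 3*x*y + 3*y^2 + 2*x - 3*y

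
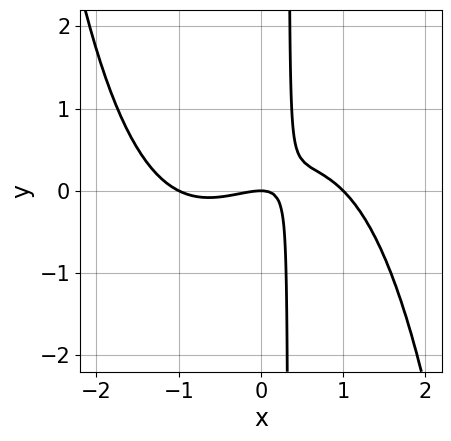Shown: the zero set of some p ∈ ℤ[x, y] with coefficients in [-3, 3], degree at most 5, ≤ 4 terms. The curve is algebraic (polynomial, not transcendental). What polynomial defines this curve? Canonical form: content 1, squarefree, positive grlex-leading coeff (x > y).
x^4 - x^2 + 3*x*y - y

1. The degree is 4 — a generic line meets the curve in up to 4 points.
2. Reading off the gridlines: it meets the y-axis at y = 0 (among the integer gridlines); among the integer gridlines, it crosses the x-axis at x ∈ {-1, 0, 1}.
3. These observations pin down the coefficients.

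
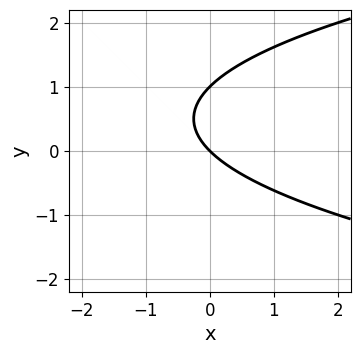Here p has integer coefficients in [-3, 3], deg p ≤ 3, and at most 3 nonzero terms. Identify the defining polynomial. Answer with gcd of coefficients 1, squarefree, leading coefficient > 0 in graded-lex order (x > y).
(a) deg p = 2.
(b) From the visible intercepts: the y-axis gridline crossings are at y ∈ {0, 1}; one x-axis crossing is at x = 0.
(c) Assembling these constraints gives the stated polynomial.

y^2 - x - y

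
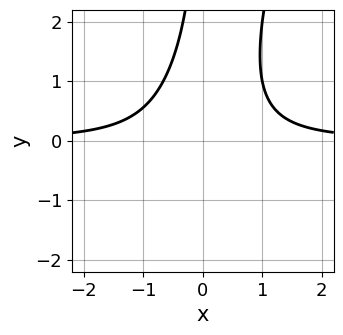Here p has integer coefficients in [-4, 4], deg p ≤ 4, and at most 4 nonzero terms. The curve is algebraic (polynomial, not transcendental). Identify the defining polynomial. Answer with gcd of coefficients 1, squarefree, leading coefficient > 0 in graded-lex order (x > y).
3*x^2*y - x*y^2 - 2

(a) deg p = 3. A generic line meets the curve in up to 3 points.
(b) Observable constraints: no y-intercept at any integer in the box; it misses every integer gridline on the x-axis.
(c) Together with the visible shape, these determine p as stated.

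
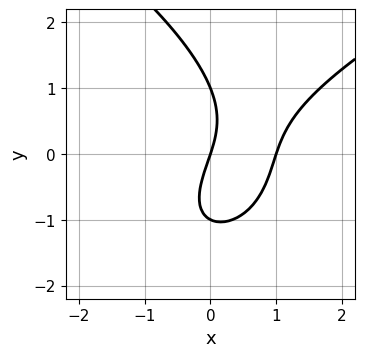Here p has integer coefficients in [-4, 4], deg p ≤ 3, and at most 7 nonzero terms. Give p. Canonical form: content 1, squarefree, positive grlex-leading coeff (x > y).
1. Degree: a generic line meets the curve in up to 3 points, so deg p = 3.
2. Against the integer gridlines: the x-axis gridline crossings are at x ∈ {0, 1}; among the integer gridlines, it crosses the y-axis at y ∈ {-1, 0, 1}.
3. Putting this together gives p.

y^3 - 3*x^2 + 2*x*y + 3*x - y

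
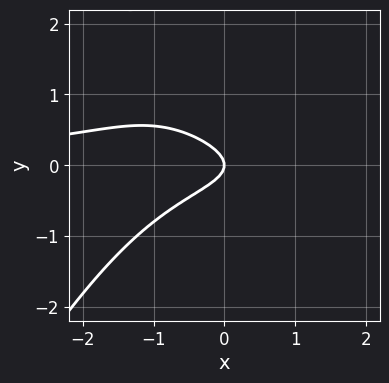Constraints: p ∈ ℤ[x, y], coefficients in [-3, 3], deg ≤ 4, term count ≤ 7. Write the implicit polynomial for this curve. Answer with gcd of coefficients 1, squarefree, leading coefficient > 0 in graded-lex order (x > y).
x^2*y + x*y^2 - y^3 + 3*y^2 + x

The degree is 3 — a generic line meets the curve in up to 3 points.
Against the integer gridlines: one y-axis crossing is at y = 0; it meets the x-axis at x = 0 (among the integer gridlines).
The integer polynomial consistent with all of this is the stated p.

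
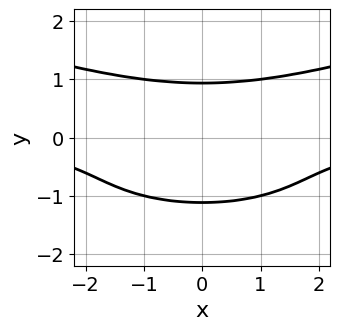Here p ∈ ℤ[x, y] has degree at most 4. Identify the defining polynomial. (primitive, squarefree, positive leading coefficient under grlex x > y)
(a) Degree: a generic line meets the curve in up to 4 points, so deg p = 4.
(b) Symmetries: it's symmetric under x → −x, forcing even powers of x.
(c) Checking where it meets the axes: the curve avoids every integer x-axis point in the box.
(d) Together with the visible shape, these determine p as stated.

3*y^4 - x^2*y + 2*y^3 - y - 3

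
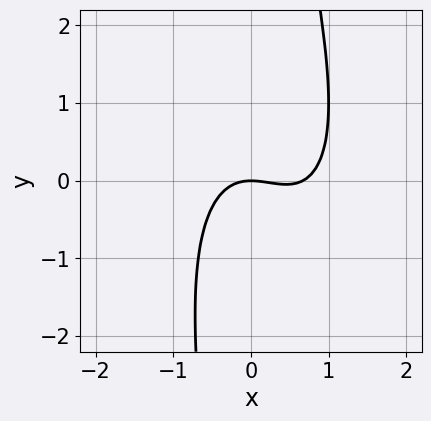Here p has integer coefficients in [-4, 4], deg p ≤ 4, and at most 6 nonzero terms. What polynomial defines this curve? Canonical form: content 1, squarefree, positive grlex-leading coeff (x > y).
3*x^3 + x^2*y + x*y^2 - 2*x^2 - 3*y

1. Degree: a generic line meets the curve in up to 3 points, so deg p = 3.
2. Against the integer gridlines: it crosses the y-axis at the gridline y = 0; it meets the x-axis at x = 0 (among the integer gridlines).
3. Putting this together gives p.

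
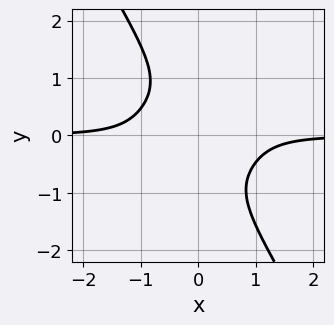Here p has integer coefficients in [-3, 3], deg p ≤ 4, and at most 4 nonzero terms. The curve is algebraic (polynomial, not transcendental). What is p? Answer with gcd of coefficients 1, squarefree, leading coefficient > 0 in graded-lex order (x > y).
deg p = 4. A generic line meets the curve in up to 4 points.
Observable constraints: the curve avoids every integer x-axis point in the box; it misses every integer gridline on the y-axis.
The integer polynomial consistent with all of this is the stated p.

2*x^3*y + x*y^3 + y^4 + 1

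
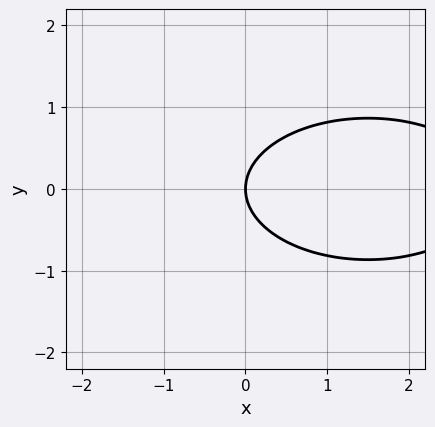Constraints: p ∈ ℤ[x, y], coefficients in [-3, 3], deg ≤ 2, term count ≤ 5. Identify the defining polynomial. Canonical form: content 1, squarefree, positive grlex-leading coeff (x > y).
(a) The degree is 2 — the shape is more complex than any degree-1 curve.
(b) Symmetries: it's symmetric under y → −y, forcing even powers of y.
(c) Checking where it meets the axes: it crosses the y-axis at the gridline y = 0; it meets the x-axis at x = 0 (among the integer gridlines).
(d) Putting this together gives p.

x^2 + 3*y^2 - 3*x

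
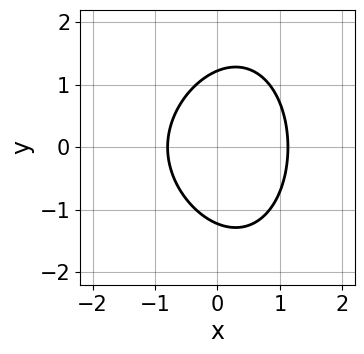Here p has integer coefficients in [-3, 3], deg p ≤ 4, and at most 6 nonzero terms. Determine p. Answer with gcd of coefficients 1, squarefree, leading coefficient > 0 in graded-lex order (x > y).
(a) deg p = 3. No degree-2 curve has this shape.
(b) Symmetries: mirror symmetry y ↦ −y ⇒ only even powers of y.
(c) The integer polynomial consistent with all of this is the stated p.

x^3 + 3*x^2 + 2*y^2 - 2*x - 3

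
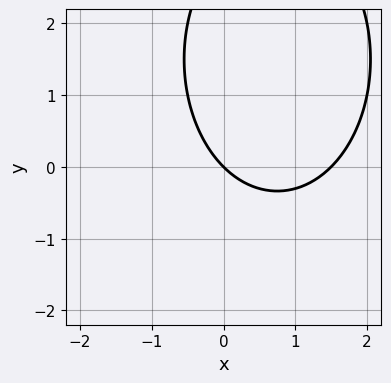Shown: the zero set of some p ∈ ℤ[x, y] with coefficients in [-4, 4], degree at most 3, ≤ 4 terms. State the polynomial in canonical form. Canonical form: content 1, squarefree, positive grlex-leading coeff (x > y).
2*x^2 + y^2 - 3*x - 3*y

1. The degree is 2 — no degree-1 curve has this shape.
2. Observable constraints: one x-axis crossing is at x = 0; it meets the y-axis at y = 0 (among the integer gridlines).
3. Assembling these constraints gives the stated polynomial.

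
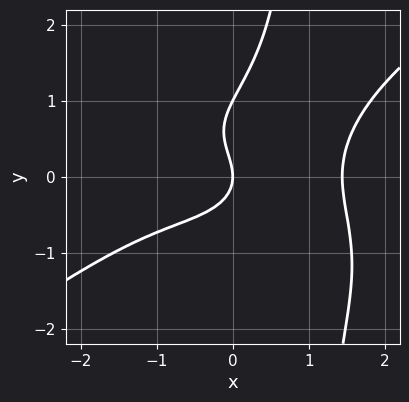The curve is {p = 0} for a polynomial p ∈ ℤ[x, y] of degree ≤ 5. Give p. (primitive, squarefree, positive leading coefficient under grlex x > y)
First, degree: no degree-3 curve has this shape, so deg p = 4.
Next, checking where it meets the axes: it crosses the x-axis at the gridline x = 0; among the integer gridlines, it crosses the y-axis at y ∈ {0, 1}.
Finally, assembling these constraints gives the stated polynomial.

x^4 - 3*x*y^3 + 3*y^3 - 3*y^2 - 3*x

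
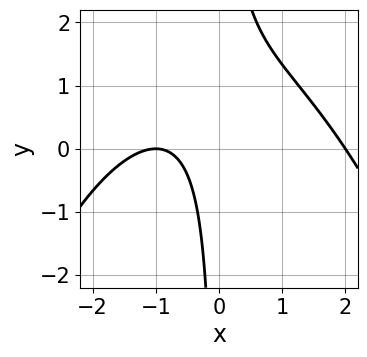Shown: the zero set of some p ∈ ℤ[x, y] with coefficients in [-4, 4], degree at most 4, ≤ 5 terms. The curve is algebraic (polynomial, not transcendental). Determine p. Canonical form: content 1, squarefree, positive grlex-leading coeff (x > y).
x^3 + 3*x*y - 3*x - 2

(a) deg p = 3. The shape is more complex than any degree-2 curve.
(b) From the visible intercepts: among the integer gridlines, it crosses the x-axis at x ∈ {-1, 2}; the curve avoids every integer y-axis point in the box.
(c) The integer polynomial consistent with all of this is the stated p.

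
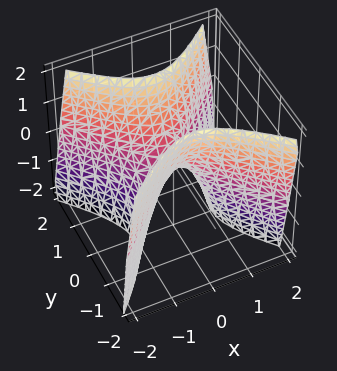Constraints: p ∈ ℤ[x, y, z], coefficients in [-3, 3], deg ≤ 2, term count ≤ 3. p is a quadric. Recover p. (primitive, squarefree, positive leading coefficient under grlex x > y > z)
2*x^2 - 2*y^2 + z

First, the degree is 2 — a saddle surface; a quadric.
Then, symmetries: the x ↦ −x reflection is a symmetry, so x appears only in even powers; mirror symmetry y ↦ −y ⇒ only even powers of y.
Next, from the visible intercepts: one y-axis crossing is at y = 0; it crosses the z-axis at the gridline z = 0.
Finally, together with the visible shape, these determine p as stated.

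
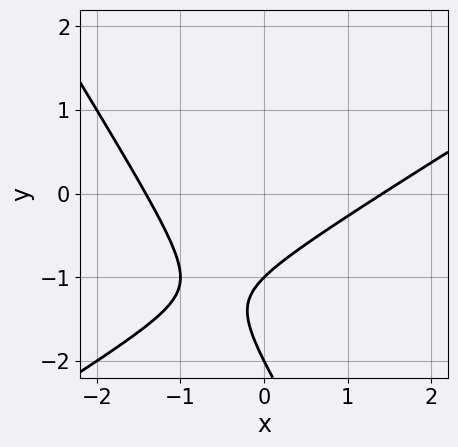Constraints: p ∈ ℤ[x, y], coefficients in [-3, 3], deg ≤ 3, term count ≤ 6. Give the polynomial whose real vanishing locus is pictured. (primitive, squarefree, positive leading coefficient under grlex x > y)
x^2 - x*y - y^2 - 3*y - 2

1. Degree: no degree-1 curve has this shape, so deg p = 2.
2. Checking where it meets the axes: among the integer gridlines, it crosses the y-axis at y ∈ {-2, -1}.
3. These observations pin down the coefficients.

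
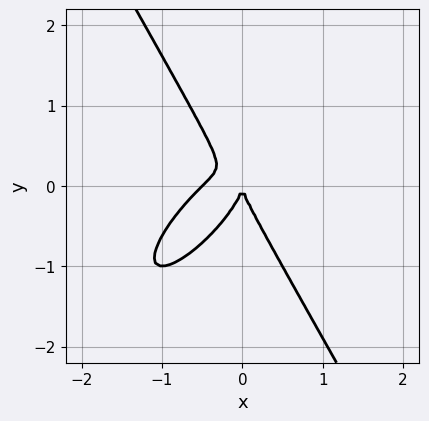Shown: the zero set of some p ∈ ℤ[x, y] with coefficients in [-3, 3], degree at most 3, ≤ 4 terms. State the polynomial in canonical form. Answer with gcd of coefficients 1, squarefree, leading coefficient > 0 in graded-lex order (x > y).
2*x^3 - 2*x^2*y + y^3 + x^2

First, deg p = 3. The shape is more complex than any degree-2 curve.
Then, against the integer gridlines: one y-axis crossing is at y = 0; one x-axis crossing is at x = 0.
Finally, these observations pin down the coefficients.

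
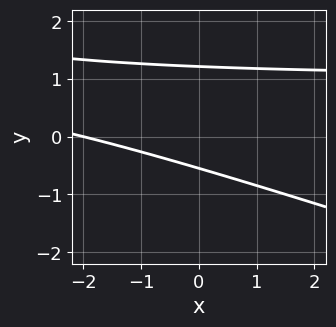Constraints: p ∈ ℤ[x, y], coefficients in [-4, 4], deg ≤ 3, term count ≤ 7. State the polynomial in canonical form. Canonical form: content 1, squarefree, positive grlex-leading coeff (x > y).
(a) The degree is 2 — a generic line meets the curve in up to 2 points.
(b) From the axis intercepts and sections: it crosses the x-axis at the gridline x = -2.
(c) Fitting integer coefficients to these (and the overall shape) gives p.

x*y + 3*y^2 - x - 2*y - 2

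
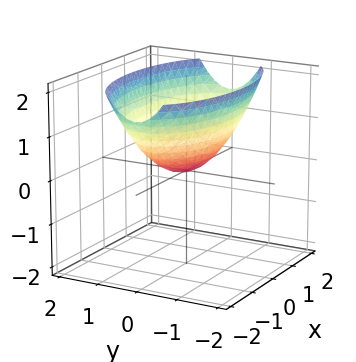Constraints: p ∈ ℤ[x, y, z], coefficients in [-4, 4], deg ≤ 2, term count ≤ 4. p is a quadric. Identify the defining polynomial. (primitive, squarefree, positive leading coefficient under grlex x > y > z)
x^2 + 3*y^2 - 3*z

deg p = 2. A single bowl opening along one axis; a quadric.
Symmetries: it's symmetric under x → −x, forcing even powers of x; the y ↦ −y reflection is a symmetry, so y appears only in even powers.
From the axis intercepts and sections: one y-axis crossing is at y = 0; one z-axis crossing is at z = 0.
Fitting integer coefficients to these (and the overall shape) gives p.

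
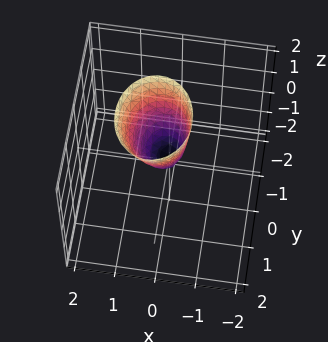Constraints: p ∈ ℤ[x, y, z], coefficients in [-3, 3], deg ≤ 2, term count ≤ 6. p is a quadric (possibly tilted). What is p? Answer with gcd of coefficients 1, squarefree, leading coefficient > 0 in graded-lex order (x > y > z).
First, degree: a generic line meets the surface in up to 2 points, so deg p = 2.
Next, against the integer gridlines: it meets the x-axis at x = 0 (among the integer gridlines); it meets the y-axis at y = 0 (among the integer gridlines).
Finally, these observations pin down the coefficients.

3*x^2 - x*z + 2*y^2 - z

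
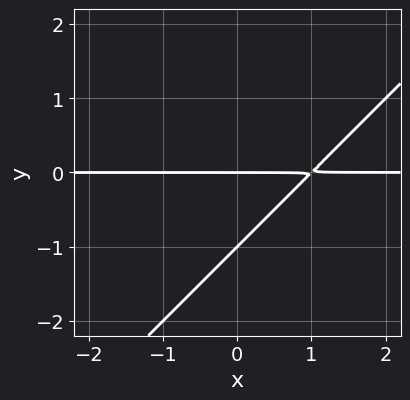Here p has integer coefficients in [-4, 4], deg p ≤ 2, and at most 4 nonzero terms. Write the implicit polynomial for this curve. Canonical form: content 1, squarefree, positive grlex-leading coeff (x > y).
Degree: no degree-1 curve has this shape, so deg p = 2.
Against the integer gridlines: the visible x-axis segment lies entirely on the curve; the y-axis gridline crossings are at y ∈ {-1, 0}.
Together with the visible shape, these determine p as stated.

x*y - y^2 - y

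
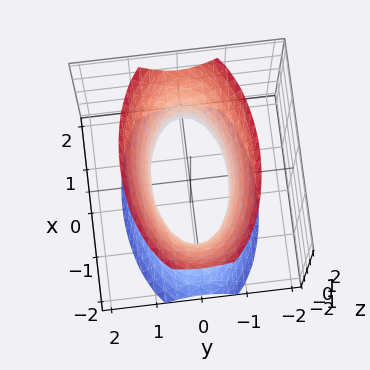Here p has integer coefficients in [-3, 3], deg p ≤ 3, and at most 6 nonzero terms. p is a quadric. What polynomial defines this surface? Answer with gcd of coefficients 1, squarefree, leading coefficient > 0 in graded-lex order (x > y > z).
x^2 + 3*y^2 - z^2 - 2

First, degree: an hourglass — one-sheet hyperboloid; a quadric, so deg p = 2.
Next, symmetries: mirror symmetry y ↦ −y ⇒ only even powers of y; it's symmetric under z → −z, forcing even powers of z; it's symmetric under x → −x, forcing even powers of x.
Then, reading off the gridlines: no z-intercept at any integer in the box.
Finally, these observations pin down the coefficients.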